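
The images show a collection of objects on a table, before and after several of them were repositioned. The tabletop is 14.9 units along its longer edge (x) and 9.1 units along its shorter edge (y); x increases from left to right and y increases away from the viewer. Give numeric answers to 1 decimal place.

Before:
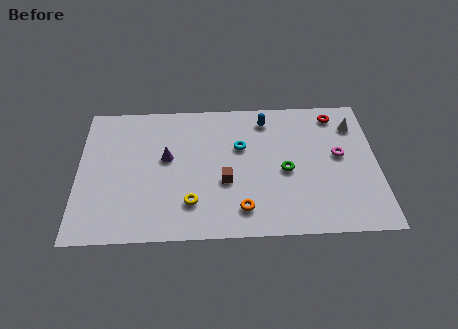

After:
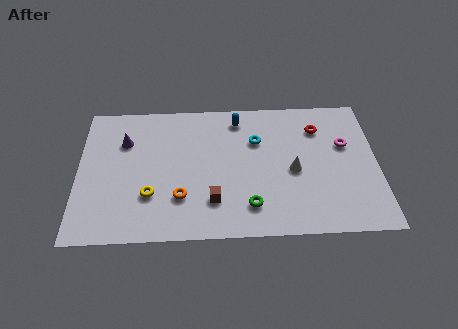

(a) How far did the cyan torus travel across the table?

0.9

From (8.1, 5.8) to (8.9, 6.2), the cyan torus covered √(0.8² + 0.4²) ≈ 0.9 units.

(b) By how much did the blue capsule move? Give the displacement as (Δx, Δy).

(-1.4, 0.1)

From the two frames, the blue capsule sits at roughly (9.4, 7.6) before and (8.0, 7.7) after.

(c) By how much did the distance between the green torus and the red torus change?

+1.6

Before: roughly 4.5 units apart; after: 6.1. That's 1.6 units further apart.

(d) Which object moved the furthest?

the white cone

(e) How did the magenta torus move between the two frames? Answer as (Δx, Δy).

(0.3, 0.7)

The magenta torus started near (13.0, 5.0) and ended near (13.3, 5.7).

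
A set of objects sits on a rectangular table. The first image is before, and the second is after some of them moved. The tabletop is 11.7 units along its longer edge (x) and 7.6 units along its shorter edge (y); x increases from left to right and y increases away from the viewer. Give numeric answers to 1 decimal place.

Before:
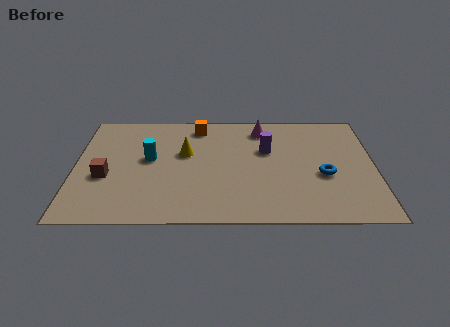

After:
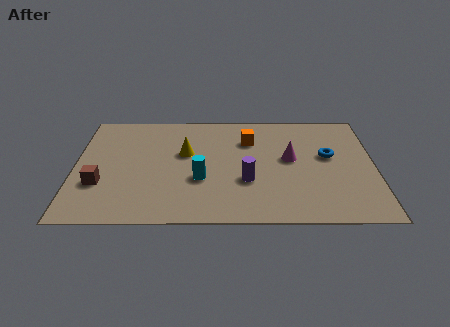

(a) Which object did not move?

the yellow cone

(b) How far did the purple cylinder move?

2.2

The purple cylinder was near (7.5, 4.8) before and (6.7, 2.7) after, so it travelled √(0.8² + 2.1²) ≈ 2.2 units.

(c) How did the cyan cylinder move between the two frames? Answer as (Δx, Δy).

(2.0, -1.4)

The cyan cylinder started near (2.9, 4.2) and ended near (4.9, 2.8).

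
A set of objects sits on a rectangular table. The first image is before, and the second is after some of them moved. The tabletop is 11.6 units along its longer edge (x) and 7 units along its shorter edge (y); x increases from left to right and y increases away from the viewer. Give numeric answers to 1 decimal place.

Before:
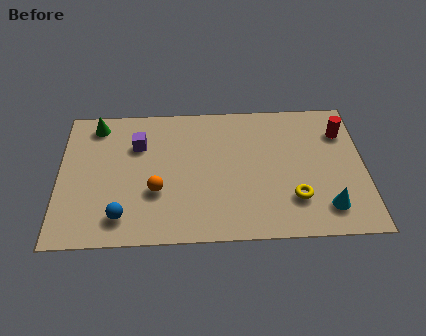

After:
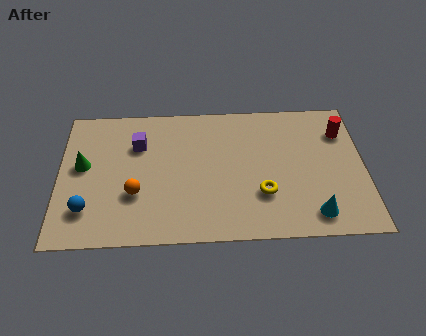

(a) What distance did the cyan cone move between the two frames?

0.6

From (10.1, 1.4) to (9.6, 1.1), the cyan cone covered √(0.5² + 0.3²) ≈ 0.6 units.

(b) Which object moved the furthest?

the green cone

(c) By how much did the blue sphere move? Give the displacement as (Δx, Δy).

(-1.3, 0.4)

The blue sphere started near (2.4, 1.3) and ended near (1.1, 1.7).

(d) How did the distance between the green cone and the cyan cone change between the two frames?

-0.7

The distance was about 9.8 in the first image and 9.1 in the second, so they moved 0.7 units closer together.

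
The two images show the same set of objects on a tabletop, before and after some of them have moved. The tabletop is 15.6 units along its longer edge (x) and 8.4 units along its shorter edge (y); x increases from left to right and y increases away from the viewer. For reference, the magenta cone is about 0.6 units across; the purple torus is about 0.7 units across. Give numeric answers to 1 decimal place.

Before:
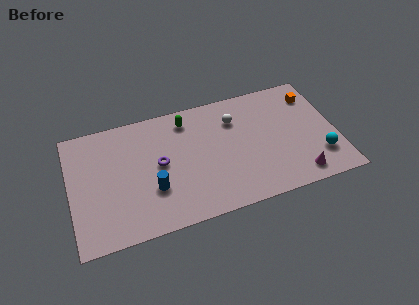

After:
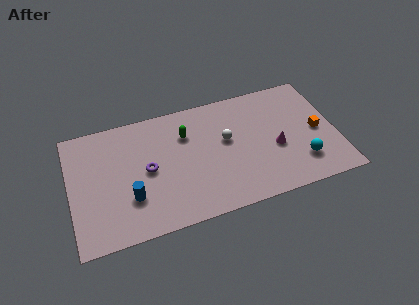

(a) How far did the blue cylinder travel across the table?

1.3

From (4.7, 2.8) to (3.4, 2.6), the blue cylinder covered √(1.3² + 0.2²) ≈ 1.3 units.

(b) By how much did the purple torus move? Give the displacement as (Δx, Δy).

(-0.7, -0.2)

From the two frames, the purple torus sits at roughly (5.2, 4.4) before and (4.5, 4.2) after.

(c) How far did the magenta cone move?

2.5

The magenta cone was near (13.1, 1.2) before and (12.0, 3.5) after, so it travelled √(1.1² + 2.3²) ≈ 2.5 units.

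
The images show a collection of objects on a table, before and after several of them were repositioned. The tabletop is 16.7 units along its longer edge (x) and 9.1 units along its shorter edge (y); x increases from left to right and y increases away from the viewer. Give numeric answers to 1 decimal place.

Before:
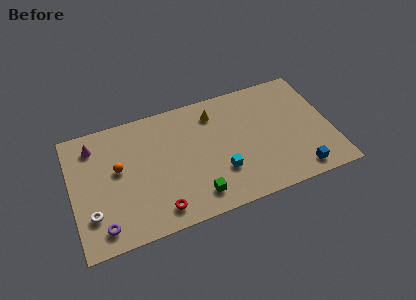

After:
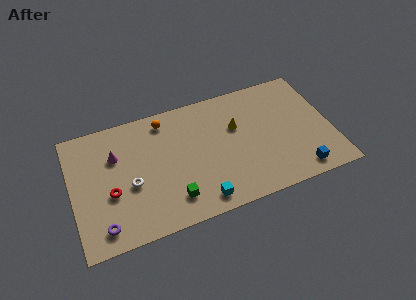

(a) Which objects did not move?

the purple torus and the blue cube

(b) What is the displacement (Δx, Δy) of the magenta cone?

(1.3, -1.2)

From the two frames, the magenta cone sits at roughly (1.6, 7.4) before and (2.9, 6.2) after.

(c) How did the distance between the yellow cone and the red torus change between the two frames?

+1.4

Before: roughly 7.2 units apart; after: 8.6. That's 1.4 units further apart.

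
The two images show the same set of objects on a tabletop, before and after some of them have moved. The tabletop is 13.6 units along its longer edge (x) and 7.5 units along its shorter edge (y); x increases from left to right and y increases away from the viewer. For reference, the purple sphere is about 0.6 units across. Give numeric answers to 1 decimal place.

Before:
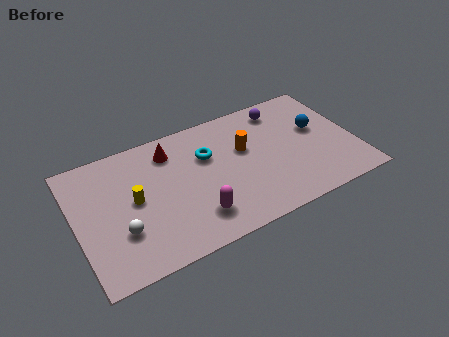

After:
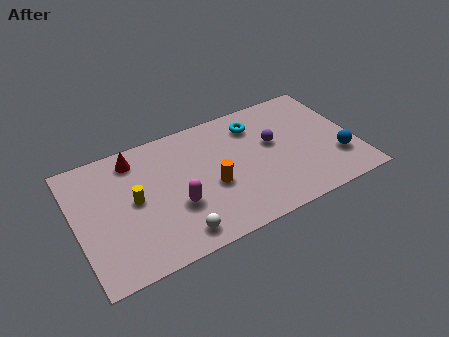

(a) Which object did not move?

the yellow cylinder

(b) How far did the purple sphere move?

2.0

From (10.4, 6.3) to (9.7, 4.4), the purple sphere covered √(0.7² + 1.9²) ≈ 2.0 units.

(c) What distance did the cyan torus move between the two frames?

2.7

The cyan torus was near (6.5, 5.0) before and (9.0, 5.9) after, so it travelled √(2.5² + 0.9²) ≈ 2.7 units.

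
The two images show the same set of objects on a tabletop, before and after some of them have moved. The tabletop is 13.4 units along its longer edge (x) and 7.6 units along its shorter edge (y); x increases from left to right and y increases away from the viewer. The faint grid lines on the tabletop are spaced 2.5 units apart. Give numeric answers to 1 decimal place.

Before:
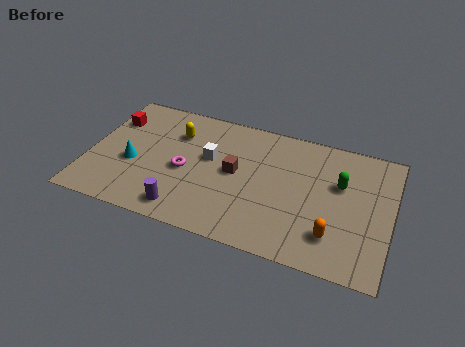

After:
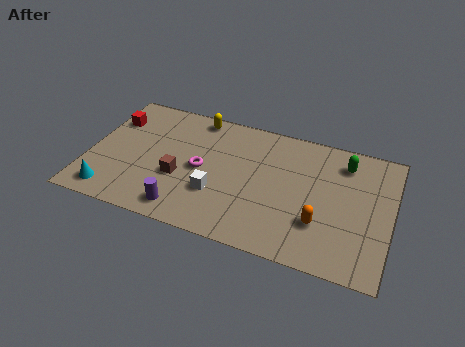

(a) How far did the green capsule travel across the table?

1.3

The green capsule moved from about (11.1, 4.8) to (11.2, 6.1), a distance of √(0.1² + 1.3²) ≈ 1.3.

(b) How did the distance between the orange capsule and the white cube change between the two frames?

-1.7

Before: roughly 6.3 units apart; after: 4.6. That's 1.7 units closer together.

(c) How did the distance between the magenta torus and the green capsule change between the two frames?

-0.3

They were about 6.9 units apart before and 6.6 after — 0.3 units closer together.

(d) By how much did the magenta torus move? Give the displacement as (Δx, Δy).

(0.7, 0.3)

The magenta torus started near (4.3, 3.4) and ended near (5.0, 3.7).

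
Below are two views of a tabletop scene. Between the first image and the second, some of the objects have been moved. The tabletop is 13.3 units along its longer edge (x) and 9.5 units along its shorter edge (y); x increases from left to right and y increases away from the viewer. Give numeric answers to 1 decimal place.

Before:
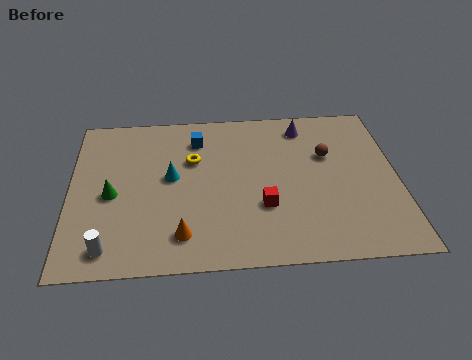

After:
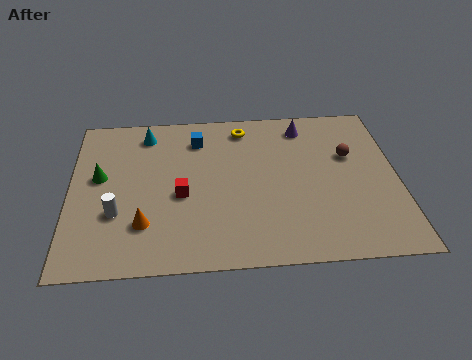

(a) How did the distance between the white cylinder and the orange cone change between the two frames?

-1.6

They were about 2.9 units apart before and 1.3 after — 1.6 units closer together.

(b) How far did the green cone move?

1.2

The green cone moved from about (1.7, 4.3) to (1.2, 5.4), a distance of √(0.5² + 1.1²) ≈ 1.2.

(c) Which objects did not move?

the blue cube and the purple cone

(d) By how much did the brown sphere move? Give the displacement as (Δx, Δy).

(0.9, -0.1)

The brown sphere was at about (10.5, 6.1) and moved to about (11.4, 6.0).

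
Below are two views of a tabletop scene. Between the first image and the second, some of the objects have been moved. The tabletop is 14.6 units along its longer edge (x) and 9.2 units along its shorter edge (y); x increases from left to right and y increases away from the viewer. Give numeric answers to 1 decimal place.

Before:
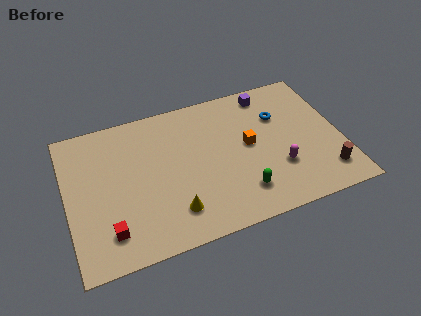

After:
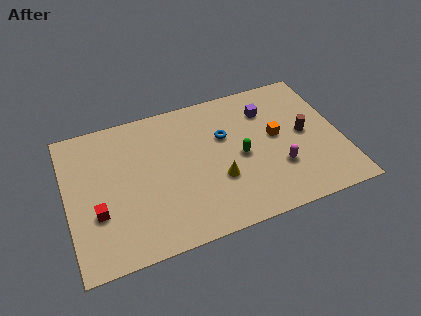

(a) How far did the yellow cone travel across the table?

2.8

From (5.4, 2.0) to (7.9, 3.2), the yellow cone covered √(2.5² + 1.2²) ≈ 2.8 units.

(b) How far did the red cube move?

1.4

The red cube was near (2.0, 1.9) before and (1.5, 3.2) after, so it travelled √(0.5² + 1.3²) ≈ 1.4 units.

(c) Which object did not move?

the magenta capsule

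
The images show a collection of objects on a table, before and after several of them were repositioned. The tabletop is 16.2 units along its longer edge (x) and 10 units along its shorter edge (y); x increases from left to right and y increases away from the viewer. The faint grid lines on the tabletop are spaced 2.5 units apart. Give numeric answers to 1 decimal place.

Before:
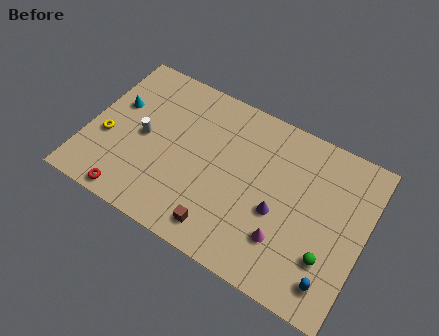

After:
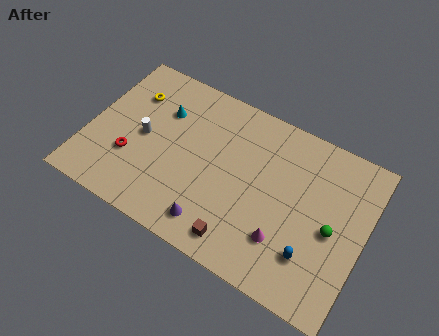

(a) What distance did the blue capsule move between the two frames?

1.6

The blue capsule moved from about (14.8, 1.7) to (13.5, 2.6), a distance of √(1.3² + 0.9²) ≈ 1.6.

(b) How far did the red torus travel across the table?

2.4

The red torus was near (3.1, 0.9) before and (2.7, 3.3) after, so it travelled √(0.4² + 2.4²) ≈ 2.4 units.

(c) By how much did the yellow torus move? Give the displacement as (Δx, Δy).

(0.9, 3.4)

The yellow torus was at about (1.2, 3.9) and moved to about (2.1, 7.3).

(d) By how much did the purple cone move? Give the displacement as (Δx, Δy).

(-3.4, -2.5)

The purple cone started near (11.3, 4.1) and ended near (7.9, 1.6).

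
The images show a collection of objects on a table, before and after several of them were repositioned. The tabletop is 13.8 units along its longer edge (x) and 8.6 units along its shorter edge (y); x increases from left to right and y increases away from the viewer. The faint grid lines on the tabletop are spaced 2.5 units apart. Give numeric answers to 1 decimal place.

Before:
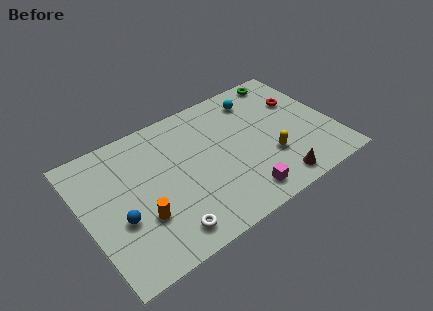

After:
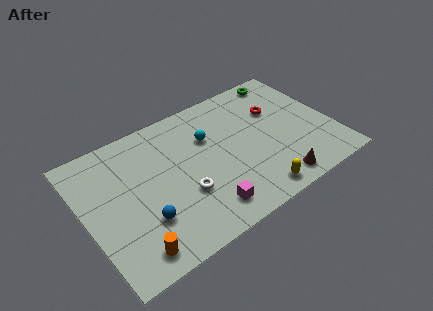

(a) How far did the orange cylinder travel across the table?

1.8

The orange cylinder was near (2.8, 2.8) before and (2.0, 1.2) after, so it travelled √(0.8² + 1.6²) ≈ 1.8 units.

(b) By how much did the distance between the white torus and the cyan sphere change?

-5.0

They were about 8.4 units apart before and 3.4 after — 5.0 units closer together.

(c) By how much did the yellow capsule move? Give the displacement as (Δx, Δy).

(-1.2, -1.8)

From the two frames, the yellow capsule sits at roughly (10.0, 2.8) before and (8.8, 1.0) after.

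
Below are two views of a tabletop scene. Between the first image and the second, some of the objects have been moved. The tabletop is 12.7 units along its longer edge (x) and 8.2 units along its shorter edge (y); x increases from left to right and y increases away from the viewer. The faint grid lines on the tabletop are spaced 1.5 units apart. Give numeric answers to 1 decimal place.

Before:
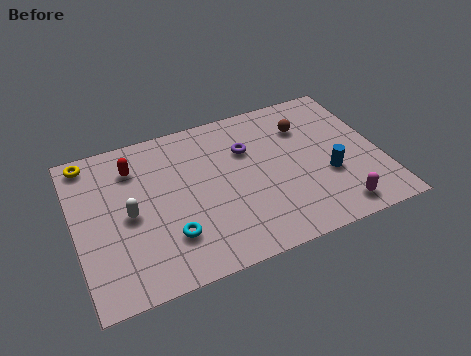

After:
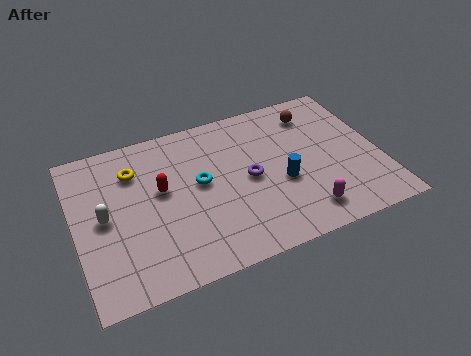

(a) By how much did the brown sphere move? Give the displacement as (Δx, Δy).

(0.5, 0.6)

From the two frames, the brown sphere sits at roughly (9.8, 6.0) before and (10.3, 6.6) after.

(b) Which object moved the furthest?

the cyan torus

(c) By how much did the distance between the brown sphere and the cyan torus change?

-1.7

Before: roughly 7.2 units apart; after: 5.5. That's 1.7 units closer together.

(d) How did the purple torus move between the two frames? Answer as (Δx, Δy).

(-0.1, -1.6)

From the two frames, the purple torus sits at roughly (7.3, 5.6) before and (7.2, 4.0) after.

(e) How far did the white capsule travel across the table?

1.0

The white capsule moved from about (2.2, 3.9) to (1.2, 4.1), a distance of √(1.0² + 0.2²) ≈ 1.0.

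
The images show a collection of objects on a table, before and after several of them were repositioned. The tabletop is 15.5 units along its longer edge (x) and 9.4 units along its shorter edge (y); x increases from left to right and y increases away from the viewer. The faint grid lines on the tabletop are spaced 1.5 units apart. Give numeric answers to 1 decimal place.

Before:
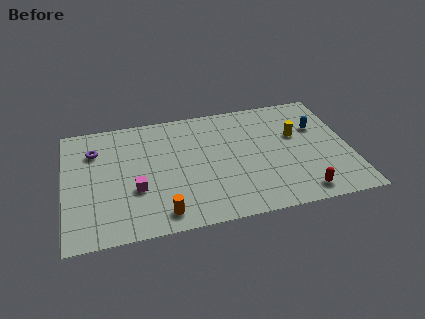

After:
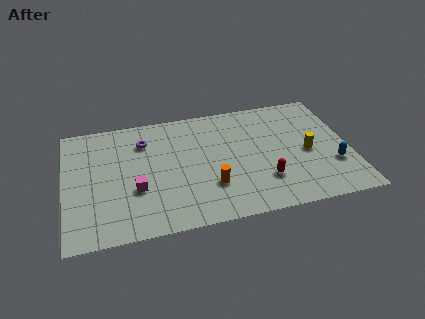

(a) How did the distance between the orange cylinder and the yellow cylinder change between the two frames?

-3.2

The distance was about 8.8 in the first image and 5.6 in the second, so they moved 3.2 units closer together.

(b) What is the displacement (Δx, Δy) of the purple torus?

(2.7, 0.2)

From the two frames, the purple torus sits at roughly (1.7, 6.9) before and (4.4, 7.1) after.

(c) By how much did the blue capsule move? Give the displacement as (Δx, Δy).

(0.6, -3.2)

The blue capsule started near (13.9, 6.2) and ended near (14.5, 3.0).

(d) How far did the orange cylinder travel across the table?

3.1

The orange cylinder was near (5.1, 1.3) before and (7.8, 2.8) after, so it travelled √(2.7² + 1.5²) ≈ 3.1 units.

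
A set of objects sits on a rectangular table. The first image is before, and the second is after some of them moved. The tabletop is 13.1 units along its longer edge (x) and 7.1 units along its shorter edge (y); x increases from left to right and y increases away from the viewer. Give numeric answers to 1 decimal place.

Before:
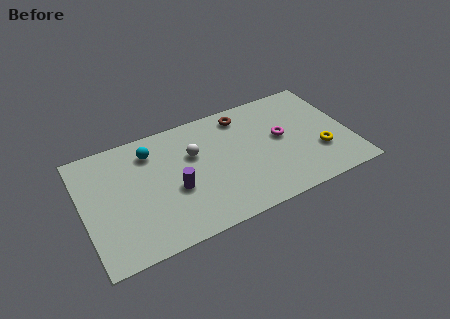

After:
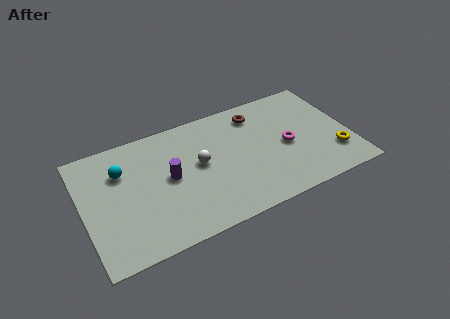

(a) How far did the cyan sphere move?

1.6

The cyan sphere moved from about (3.5, 5.6) to (2.0, 5.0), a distance of √(1.5² + 0.6²) ≈ 1.6.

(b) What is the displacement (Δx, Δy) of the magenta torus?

(0.2, -0.6)

The magenta torus started near (9.8, 3.9) and ended near (10.0, 3.3).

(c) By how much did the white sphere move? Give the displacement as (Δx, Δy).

(0.2, -0.7)

From the two frames, the white sphere sits at roughly (5.5, 4.6) before and (5.7, 3.9) after.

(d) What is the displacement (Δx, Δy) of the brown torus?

(0.7, -0.2)

From the two frames, the brown torus sits at roughly (8.1, 6.0) before and (8.8, 5.8) after.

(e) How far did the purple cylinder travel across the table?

0.8

The purple cylinder was near (4.4, 2.9) before and (4.2, 3.7) after, so it travelled √(0.2² + 0.8²) ≈ 0.8 units.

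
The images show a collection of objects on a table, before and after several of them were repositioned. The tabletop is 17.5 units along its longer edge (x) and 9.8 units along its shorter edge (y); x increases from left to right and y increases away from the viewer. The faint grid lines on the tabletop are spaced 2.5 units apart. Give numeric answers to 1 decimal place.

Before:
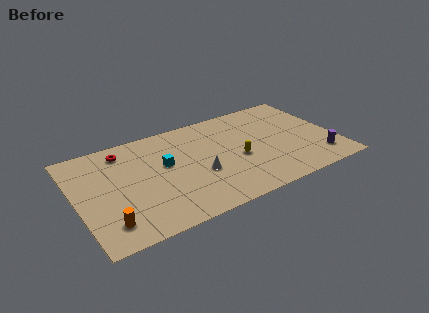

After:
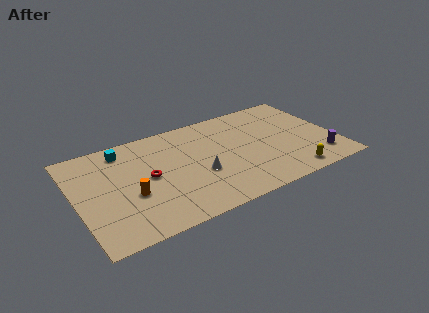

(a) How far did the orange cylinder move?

2.6

From (1.7, 1.9) to (3.5, 3.8), the orange cylinder covered √(1.8² + 1.9²) ≈ 2.6 units.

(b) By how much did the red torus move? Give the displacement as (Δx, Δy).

(1.3, -3.2)

From the two frames, the red torus sits at roughly (3.5, 8.2) before and (4.8, 5.0) after.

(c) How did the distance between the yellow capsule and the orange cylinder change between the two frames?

+1.4

Before: roughly 9.4 units apart; after: 10.8. That's 1.4 units further apart.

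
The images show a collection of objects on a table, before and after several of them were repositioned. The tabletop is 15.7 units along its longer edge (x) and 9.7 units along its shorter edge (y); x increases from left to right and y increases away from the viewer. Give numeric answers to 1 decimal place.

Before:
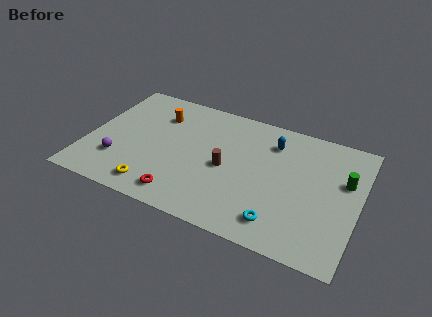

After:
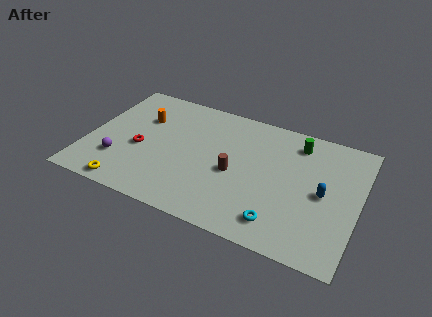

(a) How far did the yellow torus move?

1.6

The yellow torus was near (4.3, 1.4) before and (2.8, 0.9) after, so it travelled √(1.5² + 0.5²) ≈ 1.6 units.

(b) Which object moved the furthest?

the blue capsule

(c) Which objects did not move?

the cyan torus and the purple sphere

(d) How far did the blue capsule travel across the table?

4.3

From (10.5, 7.5) to (13.7, 4.7), the blue capsule covered √(3.2² + 2.8²) ≈ 4.3 units.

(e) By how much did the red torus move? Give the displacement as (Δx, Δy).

(-2.8, 2.7)

From the two frames, the red torus sits at roughly (5.9, 1.4) before and (3.1, 4.1) after.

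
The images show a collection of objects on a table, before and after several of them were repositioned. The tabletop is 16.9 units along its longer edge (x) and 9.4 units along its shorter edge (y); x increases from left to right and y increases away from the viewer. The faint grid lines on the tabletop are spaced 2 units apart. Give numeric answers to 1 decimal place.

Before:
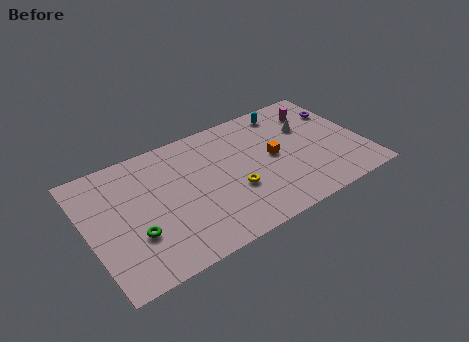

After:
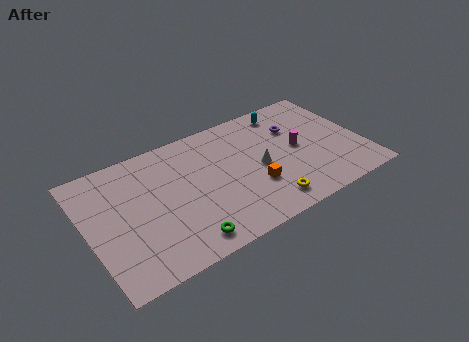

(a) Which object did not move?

the cyan capsule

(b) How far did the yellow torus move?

2.5

The yellow torus was near (8.7, 3.4) before and (10.4, 1.5) after, so it travelled √(1.7² + 1.9²) ≈ 2.5 units.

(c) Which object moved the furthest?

the white cone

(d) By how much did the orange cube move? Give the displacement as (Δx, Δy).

(-1.5, -1.7)

The orange cube was at about (11.4, 4.8) and moved to about (9.9, 3.1).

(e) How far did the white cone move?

3.8

The white cone was near (13.8, 6.2) before and (10.5, 4.4) after, so it travelled √(3.3² + 1.8²) ≈ 3.8 units.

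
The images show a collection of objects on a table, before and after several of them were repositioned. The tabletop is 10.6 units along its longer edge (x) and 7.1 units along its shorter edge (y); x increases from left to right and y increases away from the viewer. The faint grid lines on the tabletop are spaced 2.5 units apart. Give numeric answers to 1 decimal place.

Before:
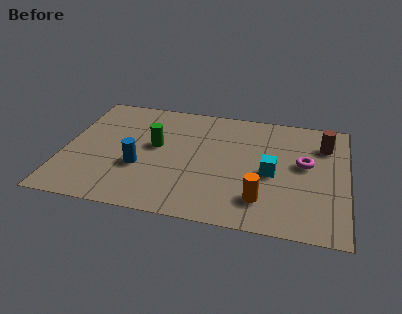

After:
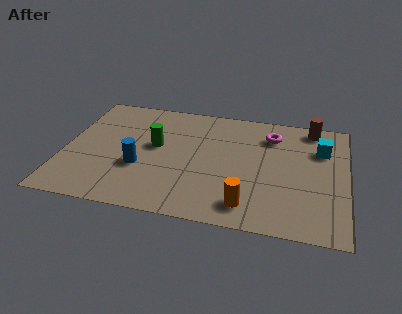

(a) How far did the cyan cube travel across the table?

2.5

The cyan cube was near (7.8, 3.2) before and (9.6, 5.0) after, so it travelled √(1.8² + 1.8²) ≈ 2.5 units.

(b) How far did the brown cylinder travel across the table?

1.1

From (9.7, 5.3) to (9.2, 6.3), the brown cylinder covered √(0.5² + 1.0²) ≈ 1.1 units.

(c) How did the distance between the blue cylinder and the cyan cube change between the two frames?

+2.2

The distance was about 4.9 in the first image and 7.1 in the second, so they moved 2.2 units further apart.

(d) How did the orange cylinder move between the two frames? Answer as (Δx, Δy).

(-0.5, -0.4)

The orange cylinder was at about (7.5, 1.6) and moved to about (7.0, 1.2).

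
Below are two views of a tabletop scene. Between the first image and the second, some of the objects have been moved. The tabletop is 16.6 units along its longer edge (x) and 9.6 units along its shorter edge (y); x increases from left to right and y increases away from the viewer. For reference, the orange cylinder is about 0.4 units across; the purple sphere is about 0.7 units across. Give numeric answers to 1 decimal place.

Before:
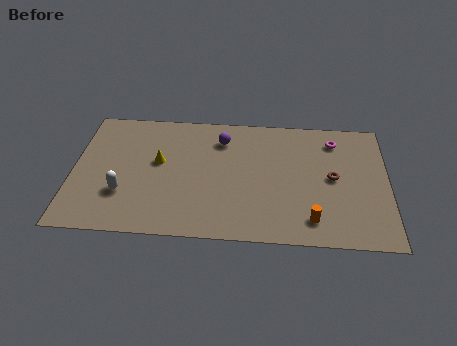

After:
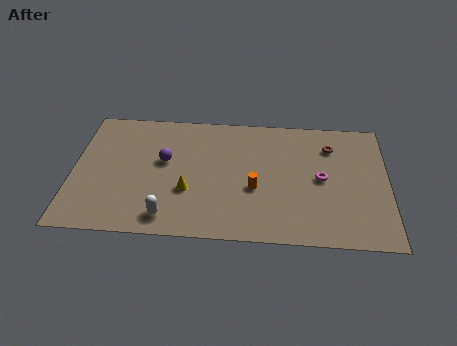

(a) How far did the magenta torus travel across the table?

3.1

The magenta torus moved from about (13.8, 7.8) to (13.1, 4.8), a distance of √(0.7² + 3.0²) ≈ 3.1.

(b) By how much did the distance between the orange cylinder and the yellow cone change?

-5.4

The distance was about 8.9 in the first image and 3.5 in the second, so they moved 5.4 units closer together.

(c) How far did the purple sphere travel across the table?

3.6

From (7.8, 7.5) to (4.8, 5.6), the purple sphere covered √(3.0² + 1.9²) ≈ 3.6 units.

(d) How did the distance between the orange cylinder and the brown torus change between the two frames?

+1.9

The distance was about 3.4 in the first image and 5.3 in the second, so they moved 1.9 units further apart.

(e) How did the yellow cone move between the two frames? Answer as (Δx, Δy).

(1.6, -2.1)

From the two frames, the yellow cone sits at roughly (4.5, 5.5) before and (6.1, 3.4) after.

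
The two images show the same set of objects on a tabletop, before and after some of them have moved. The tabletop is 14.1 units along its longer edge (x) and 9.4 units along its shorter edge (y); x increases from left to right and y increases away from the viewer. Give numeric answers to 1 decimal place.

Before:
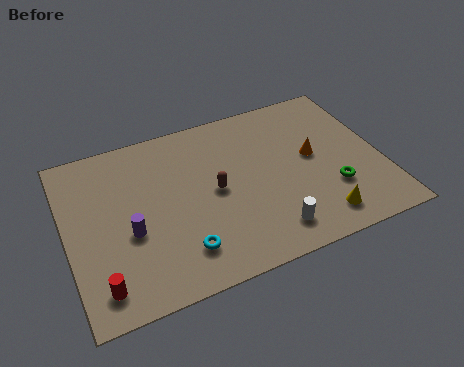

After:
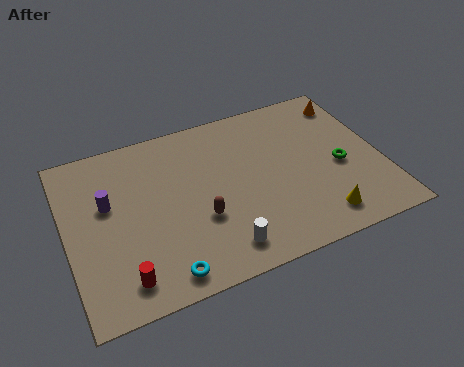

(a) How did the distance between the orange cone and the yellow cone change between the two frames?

+3.1

The distance was about 3.6 in the first image and 6.7 in the second, so they moved 3.1 units further apart.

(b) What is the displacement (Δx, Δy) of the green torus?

(0.5, 1.2)

From the two frames, the green torus sits at roughly (11.7, 2.9) before and (12.2, 4.1) after.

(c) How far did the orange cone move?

3.4

The orange cone was near (11.1, 5.1) before and (13.2, 7.8) after, so it travelled √(2.1² + 2.7²) ≈ 3.4 units.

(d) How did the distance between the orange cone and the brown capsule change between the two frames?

+4.1

Before: roughly 4.5 units apart; after: 8.6. That's 4.1 units further apart.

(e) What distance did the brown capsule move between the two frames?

1.5

The brown capsule was near (6.6, 4.7) before and (5.8, 3.4) after, so it travelled √(0.8² + 1.3²) ≈ 1.5 units.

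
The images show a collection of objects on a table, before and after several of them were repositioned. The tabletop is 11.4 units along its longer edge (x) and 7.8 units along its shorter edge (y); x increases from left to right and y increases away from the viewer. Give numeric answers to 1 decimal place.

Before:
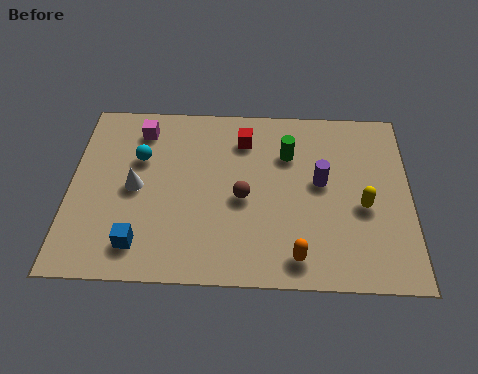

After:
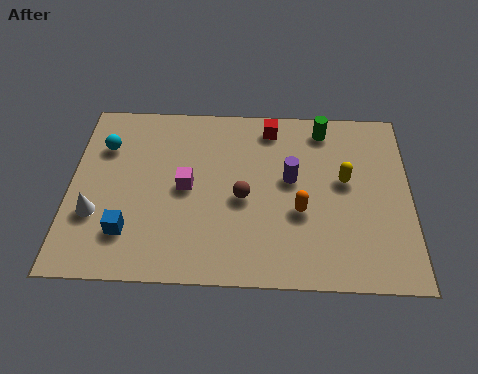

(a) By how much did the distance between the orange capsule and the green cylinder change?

-0.6

They were about 4.4 units apart before and 3.8 after — 0.6 units closer together.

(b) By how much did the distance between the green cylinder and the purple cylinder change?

+0.9

They were about 1.6 units apart before and 2.5 after — 0.9 units further apart.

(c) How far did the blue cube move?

0.6

The blue cube was near (2.4, 1.4) before and (2.0, 1.9) after, so it travelled √(0.4² + 0.5²) ≈ 0.6 units.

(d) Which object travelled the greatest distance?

the magenta cube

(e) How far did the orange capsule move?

1.9

From (7.6, 1.1) to (7.7, 3.0), the orange capsule covered √(0.1² + 1.9²) ≈ 1.9 units.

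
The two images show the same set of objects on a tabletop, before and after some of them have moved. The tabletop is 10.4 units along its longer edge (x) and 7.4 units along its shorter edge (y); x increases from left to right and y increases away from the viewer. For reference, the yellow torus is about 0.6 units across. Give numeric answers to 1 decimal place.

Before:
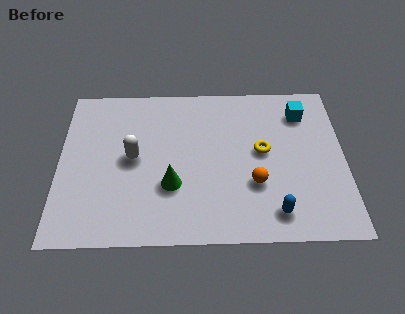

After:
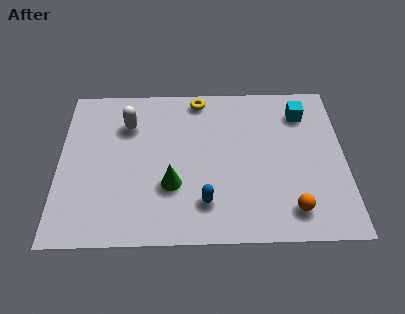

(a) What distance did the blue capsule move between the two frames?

2.5

From (7.8, 1.2) to (5.3, 1.7), the blue capsule covered √(2.5² + 0.5²) ≈ 2.5 units.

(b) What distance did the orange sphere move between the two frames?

1.8

The orange sphere was near (7.1, 2.5) before and (8.4, 1.3) after, so it travelled √(1.3² + 1.2²) ≈ 1.8 units.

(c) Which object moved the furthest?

the yellow torus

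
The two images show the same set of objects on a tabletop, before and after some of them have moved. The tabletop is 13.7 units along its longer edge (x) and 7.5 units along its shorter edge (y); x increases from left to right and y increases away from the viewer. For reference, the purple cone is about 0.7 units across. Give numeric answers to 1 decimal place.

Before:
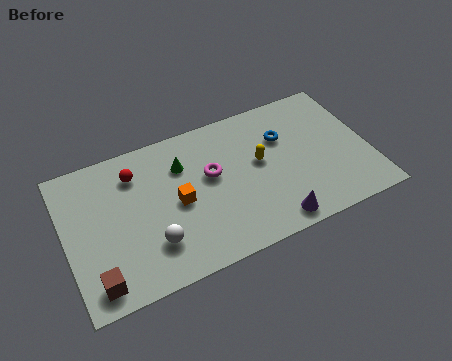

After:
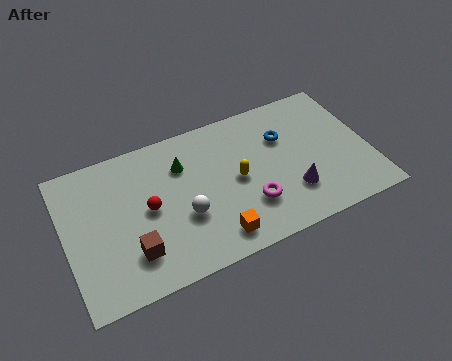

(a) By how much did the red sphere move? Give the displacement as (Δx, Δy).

(0.4, -2.0)

The red sphere started near (3.3, 5.8) and ended near (3.7, 3.8).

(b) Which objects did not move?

the green cone and the blue torus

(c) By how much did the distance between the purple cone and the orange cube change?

-1.1

Before: roughly 4.8 units apart; after: 3.7. That's 1.1 units closer together.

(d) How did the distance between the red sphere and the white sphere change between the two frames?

-2.0

They were about 3.8 units apart before and 1.8 after — 2.0 units closer together.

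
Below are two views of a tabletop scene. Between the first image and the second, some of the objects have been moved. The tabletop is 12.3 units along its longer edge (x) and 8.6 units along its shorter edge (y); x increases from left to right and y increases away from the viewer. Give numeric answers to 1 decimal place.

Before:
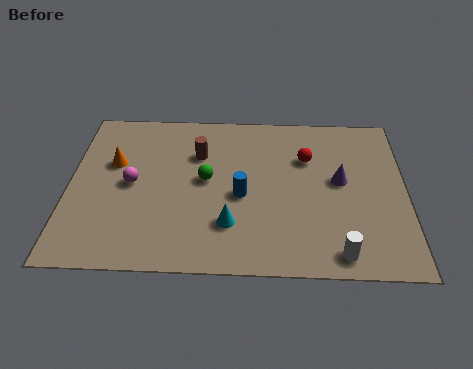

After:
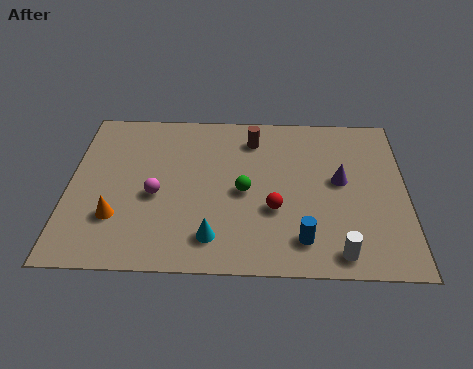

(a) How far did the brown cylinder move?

2.2

From (4.7, 6.0) to (6.7, 6.9), the brown cylinder covered √(2.0² + 0.9²) ≈ 2.2 units.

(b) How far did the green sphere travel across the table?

1.5

The green sphere moved from about (5.0, 4.6) to (6.4, 4.0), a distance of √(1.4² + 0.6²) ≈ 1.5.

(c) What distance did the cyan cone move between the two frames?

0.9

The cyan cone moved from about (5.9, 2.3) to (5.3, 1.6), a distance of √(0.6² + 0.7²) ≈ 0.9.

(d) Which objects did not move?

the purple cone and the white cylinder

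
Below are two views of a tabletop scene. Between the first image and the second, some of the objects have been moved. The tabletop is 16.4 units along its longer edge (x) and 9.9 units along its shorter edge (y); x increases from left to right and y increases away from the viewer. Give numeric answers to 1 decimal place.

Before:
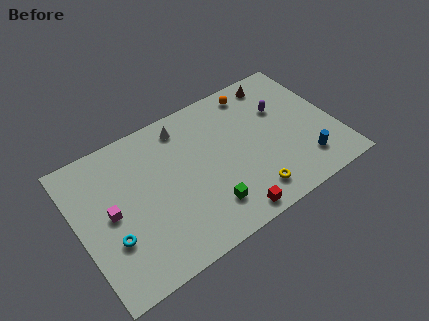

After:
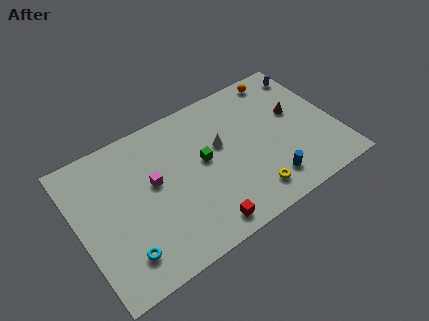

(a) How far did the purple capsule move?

2.8

The purple capsule was near (13.3, 6.5) before and (15.5, 8.3) after, so it travelled √(2.2² + 1.8²) ≈ 2.8 units.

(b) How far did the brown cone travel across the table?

2.9

The brown cone was near (13.4, 8.6) before and (14.1, 5.8) after, so it travelled √(0.7² + 2.8²) ≈ 2.9 units.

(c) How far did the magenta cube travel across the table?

2.9

The magenta cube was near (2.0, 5.0) before and (4.8, 5.6) after, so it travelled √(2.8² + 0.6²) ≈ 2.9 units.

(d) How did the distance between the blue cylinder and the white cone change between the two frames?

-4.6

Before: roughly 9.3 units apart; after: 4.7. That's 4.6 units closer together.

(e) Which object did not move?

the yellow torus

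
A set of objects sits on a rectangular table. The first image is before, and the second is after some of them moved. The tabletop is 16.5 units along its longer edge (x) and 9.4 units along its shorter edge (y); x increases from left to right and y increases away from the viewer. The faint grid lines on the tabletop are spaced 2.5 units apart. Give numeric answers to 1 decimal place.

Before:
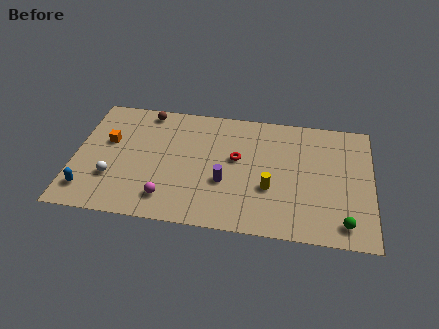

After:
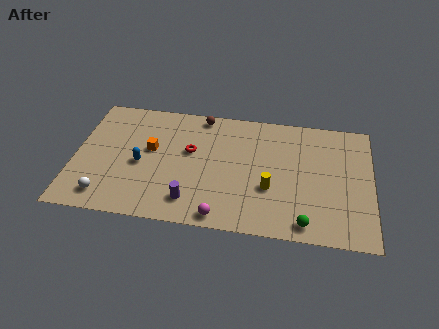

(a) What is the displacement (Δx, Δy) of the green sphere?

(-2.1, -0.3)

The green sphere started near (15.0, 1.4) and ended near (12.9, 1.1).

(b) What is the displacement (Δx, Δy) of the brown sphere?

(3.1, 0.1)

From the two frames, the brown sphere sits at roughly (3.8, 8.4) before and (6.9, 8.5) after.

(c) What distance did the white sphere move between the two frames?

1.4

The white sphere moved from about (2.2, 2.9) to (1.9, 1.5), a distance of √(0.3² + 1.4²) ≈ 1.4.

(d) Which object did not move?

the yellow cylinder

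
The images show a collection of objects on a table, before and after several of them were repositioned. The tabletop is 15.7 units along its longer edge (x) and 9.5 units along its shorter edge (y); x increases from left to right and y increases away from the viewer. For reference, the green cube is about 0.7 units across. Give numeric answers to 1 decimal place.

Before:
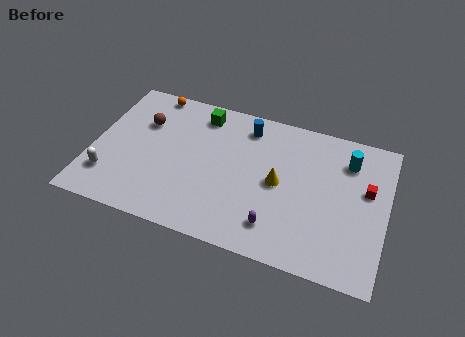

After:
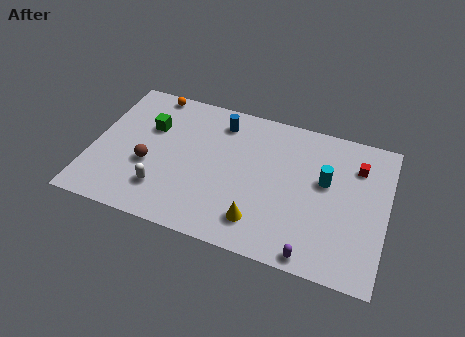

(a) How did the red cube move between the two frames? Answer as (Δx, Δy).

(-0.6, 1.4)

From the two frames, the red cube sits at roughly (14.6, 5.7) before and (14.0, 7.1) after.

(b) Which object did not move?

the orange sphere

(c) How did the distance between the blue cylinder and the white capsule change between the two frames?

-2.8

Before: roughly 8.9 units apart; after: 6.1. That's 2.8 units closer together.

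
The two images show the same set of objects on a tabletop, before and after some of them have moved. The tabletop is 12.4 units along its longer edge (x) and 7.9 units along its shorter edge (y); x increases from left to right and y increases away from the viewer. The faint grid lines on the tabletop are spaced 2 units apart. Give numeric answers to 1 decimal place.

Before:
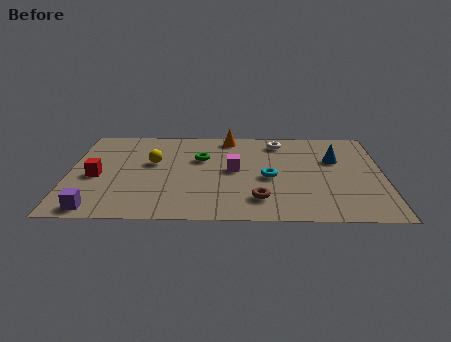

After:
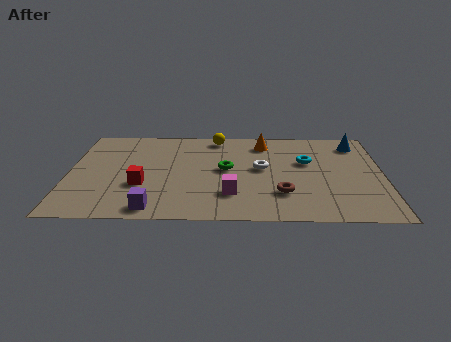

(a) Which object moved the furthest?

the yellow sphere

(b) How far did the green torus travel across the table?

1.3

The green torus moved from about (5.2, 5.1) to (6.2, 4.2), a distance of √(1.0² + 0.9²) ≈ 1.3.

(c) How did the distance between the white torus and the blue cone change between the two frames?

+1.7

They were about 2.7 units apart before and 4.4 after — 1.7 units further apart.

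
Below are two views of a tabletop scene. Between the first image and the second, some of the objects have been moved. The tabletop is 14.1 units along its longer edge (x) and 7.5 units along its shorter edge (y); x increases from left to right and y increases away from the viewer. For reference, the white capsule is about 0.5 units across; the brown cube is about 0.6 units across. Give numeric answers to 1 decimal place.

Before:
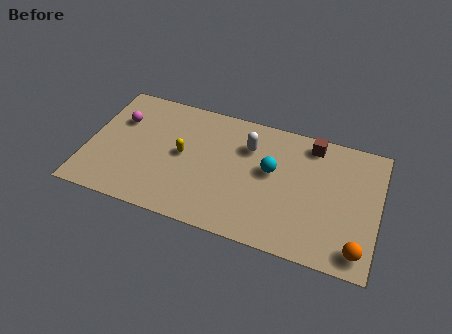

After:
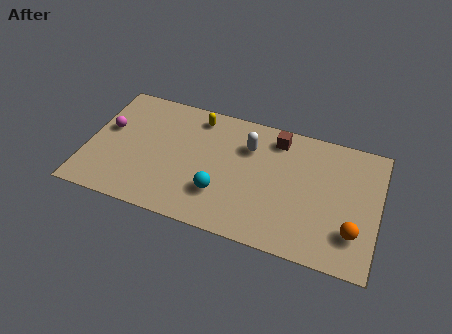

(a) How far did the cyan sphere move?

3.1

The cyan sphere moved from about (8.9, 4.3) to (6.6, 2.2), a distance of √(2.3² + 2.1²) ≈ 3.1.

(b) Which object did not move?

the white capsule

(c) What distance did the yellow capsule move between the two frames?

2.5

The yellow capsule moved from about (4.6, 3.9) to (5.1, 6.4), a distance of √(0.5² + 2.5²) ≈ 2.5.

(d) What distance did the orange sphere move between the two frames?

0.9

The orange sphere moved from about (13.3, 1.1) to (13.0, 2.0), a distance of √(0.3² + 0.9²) ≈ 0.9.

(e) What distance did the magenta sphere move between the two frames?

0.9

From (1.4, 5.1) to (0.9, 4.4), the magenta sphere covered √(0.5² + 0.7²) ≈ 0.9 units.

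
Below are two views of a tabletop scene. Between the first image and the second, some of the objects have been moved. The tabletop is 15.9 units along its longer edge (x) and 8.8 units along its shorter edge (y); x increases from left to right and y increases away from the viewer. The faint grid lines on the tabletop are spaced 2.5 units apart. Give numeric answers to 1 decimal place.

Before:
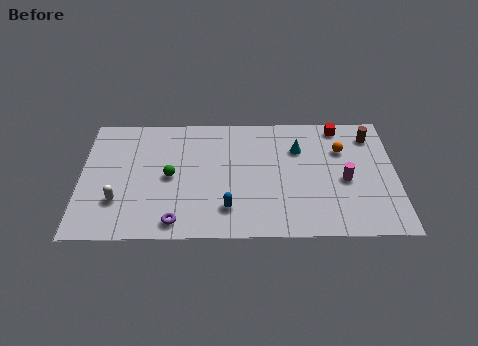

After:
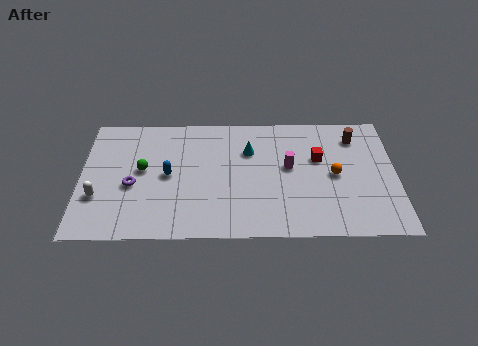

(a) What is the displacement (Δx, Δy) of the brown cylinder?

(-0.8, -0.1)

The brown cylinder was at about (14.7, 7.1) and moved to about (13.9, 7.0).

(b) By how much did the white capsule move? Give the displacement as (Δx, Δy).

(-1.0, 0.3)

From the two frames, the white capsule sits at roughly (1.9, 2.6) before and (0.9, 2.9) after.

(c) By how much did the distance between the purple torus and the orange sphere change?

+0.4

They were about 9.8 units apart before and 10.2 after — 0.4 units further apart.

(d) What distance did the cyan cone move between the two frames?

2.5

The cyan cone moved from about (11.0, 6.2) to (8.5, 6.1), a distance of √(2.5² + 0.1²) ≈ 2.5.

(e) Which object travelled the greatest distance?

the blue capsule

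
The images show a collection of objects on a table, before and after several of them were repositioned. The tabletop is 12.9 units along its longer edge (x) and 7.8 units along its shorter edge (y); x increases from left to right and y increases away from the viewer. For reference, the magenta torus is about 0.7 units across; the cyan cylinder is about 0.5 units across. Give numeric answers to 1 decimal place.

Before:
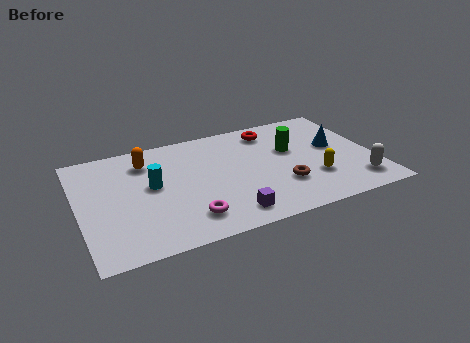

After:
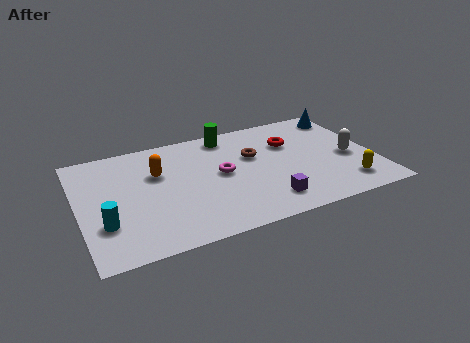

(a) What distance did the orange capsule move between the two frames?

1.1

The orange capsule was near (3.1, 6.1) before and (3.5, 5.1) after, so it travelled √(0.4² + 1.0²) ≈ 1.1 units.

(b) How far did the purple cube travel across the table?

1.7

From (6.2, 1.2) to (7.9, 1.5), the purple cube covered √(1.7² + 0.3²) ≈ 1.7 units.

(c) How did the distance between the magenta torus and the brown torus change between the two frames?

-2.6

The distance was about 4.3 in the first image and 1.7 in the second, so they moved 2.6 units closer together.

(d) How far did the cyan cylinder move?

2.9

The cyan cylinder was near (3.2, 4.3) before and (1.0, 2.4) after, so it travelled √(2.2² + 1.9²) ≈ 2.9 units.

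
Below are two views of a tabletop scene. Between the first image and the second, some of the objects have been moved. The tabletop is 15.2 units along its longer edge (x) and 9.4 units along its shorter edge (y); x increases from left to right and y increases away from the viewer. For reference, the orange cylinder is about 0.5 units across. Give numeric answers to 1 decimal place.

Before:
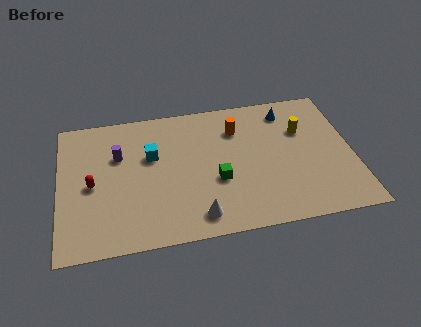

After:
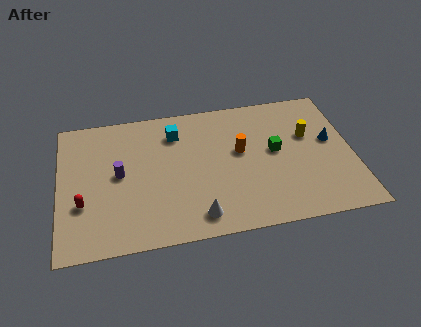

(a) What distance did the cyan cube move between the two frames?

1.9

The cyan cube moved from about (4.8, 5.9) to (6.1, 7.3), a distance of √(1.3² + 1.4²) ≈ 1.9.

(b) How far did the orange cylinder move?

1.6

The orange cylinder was near (9.3, 7.0) before and (9.4, 5.4) after, so it travelled √(0.1² + 1.6²) ≈ 1.6 units.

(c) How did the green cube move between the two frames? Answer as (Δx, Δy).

(3.1, 1.5)

The green cube started near (8.1, 3.6) and ended near (11.2, 5.1).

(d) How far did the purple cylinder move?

1.3

The purple cylinder moved from about (3.1, 6.2) to (3.1, 4.9), a distance of √(0.0² + 1.3²) ≈ 1.3.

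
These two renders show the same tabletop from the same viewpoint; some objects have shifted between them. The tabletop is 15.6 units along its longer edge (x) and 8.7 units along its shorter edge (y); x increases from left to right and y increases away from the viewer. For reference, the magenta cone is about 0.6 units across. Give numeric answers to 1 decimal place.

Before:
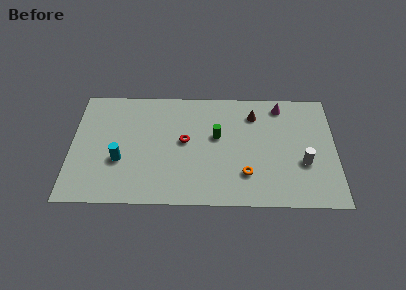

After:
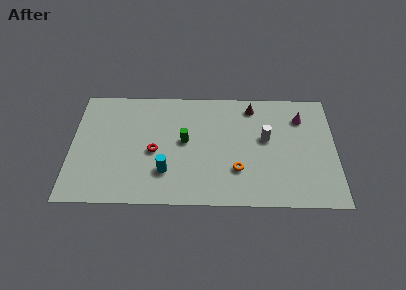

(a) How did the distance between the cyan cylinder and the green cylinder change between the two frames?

-3.5

Before: roughly 6.0 units apart; after: 2.5. That's 3.5 units closer together.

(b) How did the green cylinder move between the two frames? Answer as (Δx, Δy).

(-1.9, -0.4)

From the two frames, the green cylinder sits at roughly (8.6, 5.1) before and (6.7, 4.7) after.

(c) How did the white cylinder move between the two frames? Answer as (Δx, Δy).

(-2.2, 1.8)

The white cylinder started near (13.7, 3.2) and ended near (11.5, 5.0).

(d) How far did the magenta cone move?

1.5

From (12.4, 7.5) to (13.6, 6.6), the magenta cone covered √(1.2² + 0.9²) ≈ 1.5 units.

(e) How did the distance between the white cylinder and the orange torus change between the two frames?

-0.6

Before: roughly 3.5 units apart; after: 2.9. That's 0.6 units closer together.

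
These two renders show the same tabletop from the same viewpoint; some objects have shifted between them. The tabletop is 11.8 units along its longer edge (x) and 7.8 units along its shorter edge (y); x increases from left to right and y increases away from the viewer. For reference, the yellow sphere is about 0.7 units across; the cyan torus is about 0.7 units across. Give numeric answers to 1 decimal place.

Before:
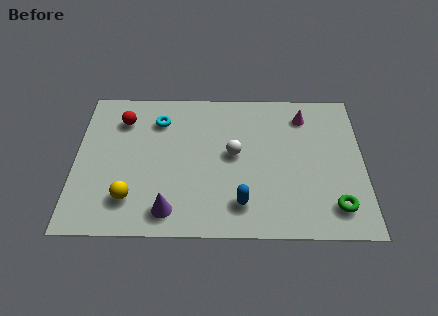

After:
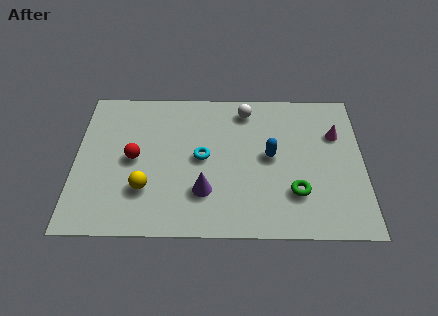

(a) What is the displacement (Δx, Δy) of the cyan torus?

(1.8, -2.0)

The cyan torus started near (3.4, 6.0) and ended near (5.2, 4.0).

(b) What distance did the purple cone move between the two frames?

1.7

The purple cone moved from about (3.9, 1.2) to (5.3, 2.2), a distance of √(1.4² + 1.0²) ≈ 1.7.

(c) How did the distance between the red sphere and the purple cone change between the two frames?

-1.8

They were about 5.2 units apart before and 3.4 after — 1.8 units closer together.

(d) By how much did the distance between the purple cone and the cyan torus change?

-3.0

Before: roughly 4.8 units apart; after: 1.8. That's 3.0 units closer together.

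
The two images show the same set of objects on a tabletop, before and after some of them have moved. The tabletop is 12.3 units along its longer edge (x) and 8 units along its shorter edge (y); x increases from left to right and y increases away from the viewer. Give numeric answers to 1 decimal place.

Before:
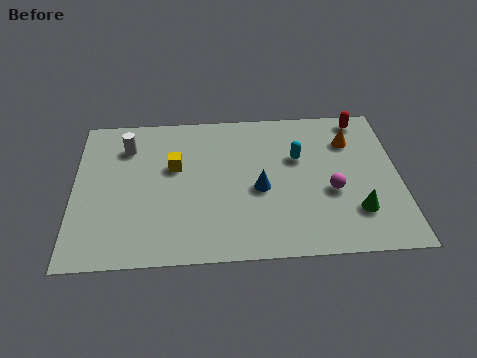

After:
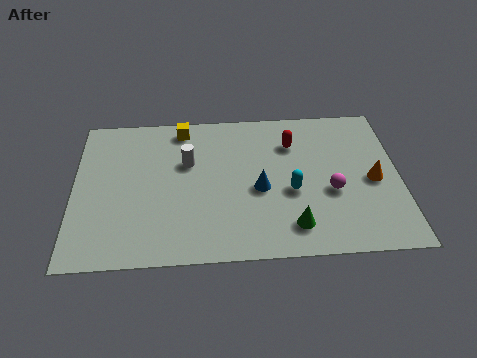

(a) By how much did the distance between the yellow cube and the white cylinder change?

-0.3

Before: roughly 2.2 units apart; after: 1.9. That's 0.3 units closer together.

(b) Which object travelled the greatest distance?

the red capsule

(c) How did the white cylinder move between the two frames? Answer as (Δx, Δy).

(2.3, -1.0)

The white cylinder started near (2.0, 6.1) and ended near (4.3, 5.1).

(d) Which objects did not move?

the magenta sphere and the blue cone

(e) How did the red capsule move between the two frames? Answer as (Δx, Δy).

(-2.7, -1.2)

The red capsule was at about (11.0, 7.1) and moved to about (8.3, 5.9).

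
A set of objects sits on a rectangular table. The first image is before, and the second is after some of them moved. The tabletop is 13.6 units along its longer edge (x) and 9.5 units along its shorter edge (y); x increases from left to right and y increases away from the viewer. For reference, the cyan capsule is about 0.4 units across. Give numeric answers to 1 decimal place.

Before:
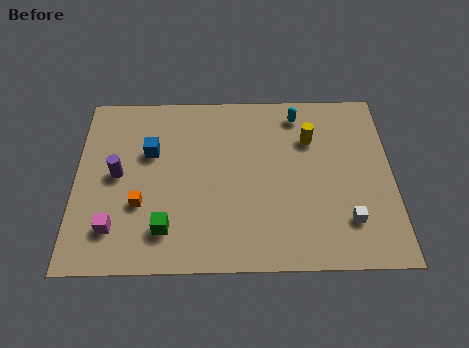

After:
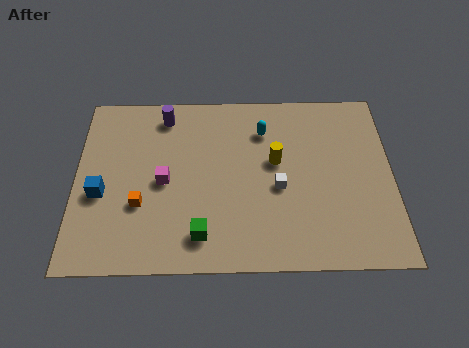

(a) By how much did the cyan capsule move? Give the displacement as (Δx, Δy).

(-1.5, -0.9)

The cyan capsule started near (9.6, 8.1) and ended near (8.1, 7.2).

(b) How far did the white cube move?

3.4

The white cube moved from about (11.6, 2.3) to (8.7, 4.1), a distance of √(2.9² + 1.8²) ≈ 3.4.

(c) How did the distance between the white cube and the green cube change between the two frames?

-3.6

Before: roughly 7.7 units apart; after: 4.1. That's 3.6 units closer together.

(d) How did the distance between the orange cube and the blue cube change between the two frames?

-1.0

The distance was about 2.8 in the first image and 1.8 in the second, so they moved 1.0 units closer together.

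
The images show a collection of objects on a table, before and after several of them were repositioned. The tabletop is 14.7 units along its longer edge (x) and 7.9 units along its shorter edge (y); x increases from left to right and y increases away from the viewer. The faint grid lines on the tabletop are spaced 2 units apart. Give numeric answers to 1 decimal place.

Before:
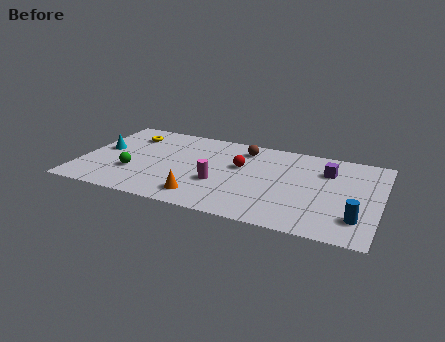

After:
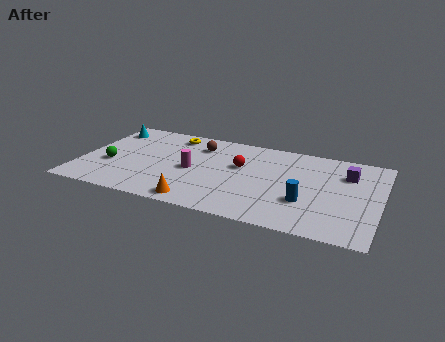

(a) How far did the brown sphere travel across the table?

2.2

From (7.8, 6.5) to (5.6, 6.1), the brown sphere covered √(2.2² + 0.4²) ≈ 2.2 units.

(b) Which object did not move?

the red sphere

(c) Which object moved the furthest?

the blue cylinder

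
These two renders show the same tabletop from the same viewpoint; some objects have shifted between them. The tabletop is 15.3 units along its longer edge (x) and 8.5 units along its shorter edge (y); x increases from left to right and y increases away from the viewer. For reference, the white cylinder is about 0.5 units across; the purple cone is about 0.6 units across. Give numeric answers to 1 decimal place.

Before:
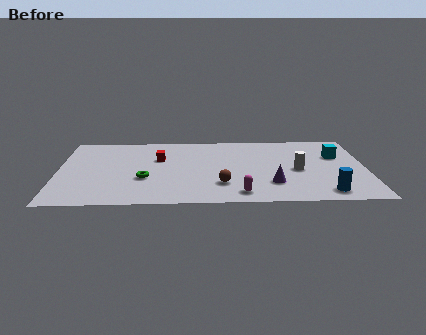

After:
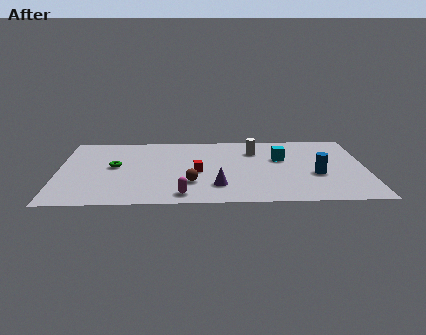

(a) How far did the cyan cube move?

2.8

From (13.9, 5.6) to (11.1, 5.3), the cyan cube covered √(2.8² + 0.3²) ≈ 2.8 units.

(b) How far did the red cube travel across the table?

2.5

The red cube was near (5.0, 5.5) before and (6.9, 3.8) after, so it travelled √(1.9² + 1.7²) ≈ 2.5 units.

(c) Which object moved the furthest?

the white cylinder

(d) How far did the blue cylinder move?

2.1

The blue cylinder moved from about (13.2, 1.2) to (12.8, 3.3), a distance of √(0.4² + 2.1²) ≈ 2.1.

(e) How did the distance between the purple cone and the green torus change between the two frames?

-0.7

Before: roughly 6.4 units apart; after: 5.7. That's 0.7 units closer together.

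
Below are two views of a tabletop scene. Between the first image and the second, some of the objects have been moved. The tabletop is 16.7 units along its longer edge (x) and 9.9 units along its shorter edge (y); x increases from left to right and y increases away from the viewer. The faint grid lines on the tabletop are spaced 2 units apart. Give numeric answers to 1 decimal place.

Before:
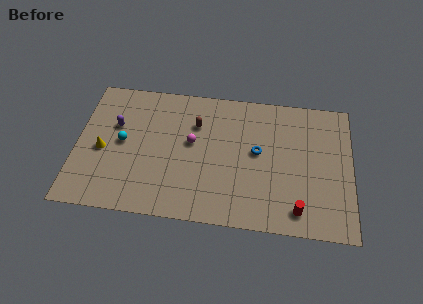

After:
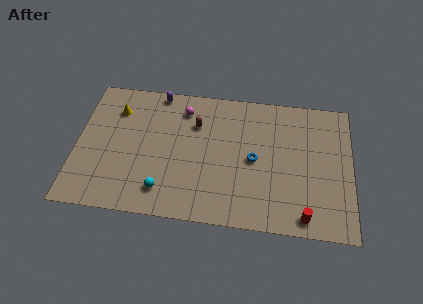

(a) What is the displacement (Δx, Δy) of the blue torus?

(-0.2, -0.6)

From the two frames, the blue torus sits at roughly (11.0, 5.4) before and (10.8, 4.8) after.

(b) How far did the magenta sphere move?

2.5

From (7.0, 5.6) to (6.4, 8.0), the magenta sphere covered √(0.6² + 2.4²) ≈ 2.5 units.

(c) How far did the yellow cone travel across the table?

3.2

The yellow cone moved from about (1.6, 4.4) to (2.3, 7.5), a distance of √(0.7² + 3.1²) ≈ 3.2.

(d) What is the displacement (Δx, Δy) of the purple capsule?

(2.5, 2.8)

The purple capsule was at about (2.3, 6.3) and moved to about (4.8, 9.1).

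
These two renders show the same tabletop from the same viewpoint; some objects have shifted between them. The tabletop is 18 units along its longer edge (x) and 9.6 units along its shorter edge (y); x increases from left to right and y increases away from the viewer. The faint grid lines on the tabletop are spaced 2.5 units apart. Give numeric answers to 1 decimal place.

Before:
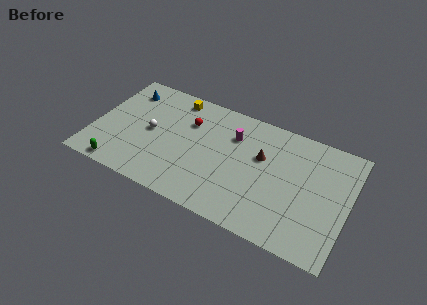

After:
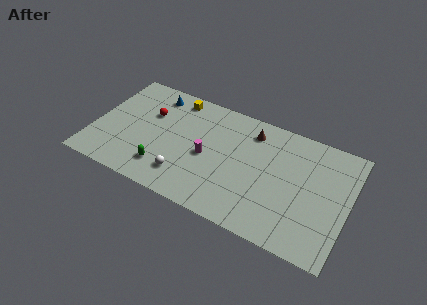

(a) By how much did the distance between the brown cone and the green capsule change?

-2.8

Before: roughly 10.8 units apart; after: 8.0. That's 2.8 units closer together.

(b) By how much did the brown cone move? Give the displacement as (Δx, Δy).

(-0.9, 1.8)

From the two frames, the brown cone sits at roughly (11.8, 6.0) before and (10.9, 7.8) after.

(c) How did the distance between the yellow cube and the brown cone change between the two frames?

-1.3

Before: roughly 6.9 units apart; after: 5.6. That's 1.3 units closer together.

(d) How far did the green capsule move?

3.2

The green capsule was near (2.3, 0.9) before and (5.3, 2.1) after, so it travelled √(3.0² + 1.2²) ≈ 3.2 units.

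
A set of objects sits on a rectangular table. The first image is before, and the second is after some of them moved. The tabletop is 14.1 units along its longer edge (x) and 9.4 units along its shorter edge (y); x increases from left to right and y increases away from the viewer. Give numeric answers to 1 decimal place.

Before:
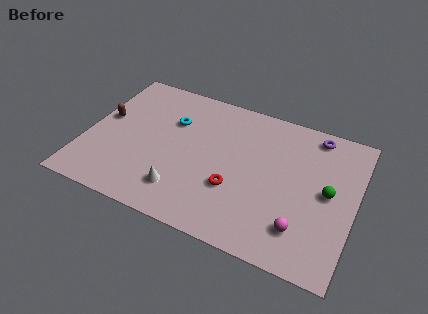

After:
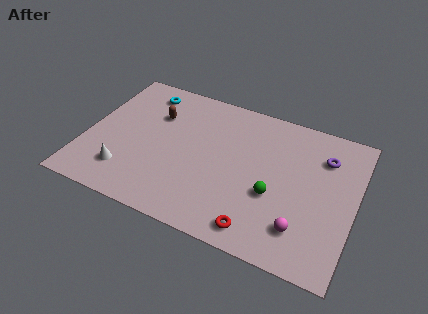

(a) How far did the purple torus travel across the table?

1.4

The purple torus moved from about (11.7, 8.3) to (12.3, 7.0), a distance of √(0.6² + 1.3²) ≈ 1.4.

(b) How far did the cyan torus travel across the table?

2.3

From (4.3, 6.4) to (2.6, 7.9), the cyan torus covered √(1.7² + 1.5²) ≈ 2.3 units.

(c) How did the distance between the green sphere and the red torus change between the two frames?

-2.5

Before: roughly 5.0 units apart; after: 2.5. That's 2.5 units closer together.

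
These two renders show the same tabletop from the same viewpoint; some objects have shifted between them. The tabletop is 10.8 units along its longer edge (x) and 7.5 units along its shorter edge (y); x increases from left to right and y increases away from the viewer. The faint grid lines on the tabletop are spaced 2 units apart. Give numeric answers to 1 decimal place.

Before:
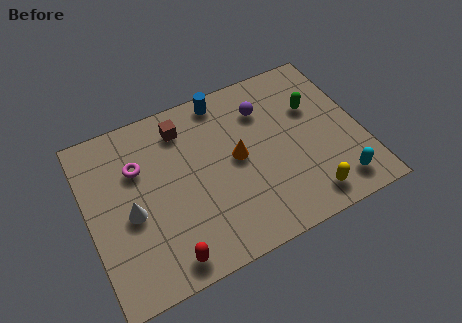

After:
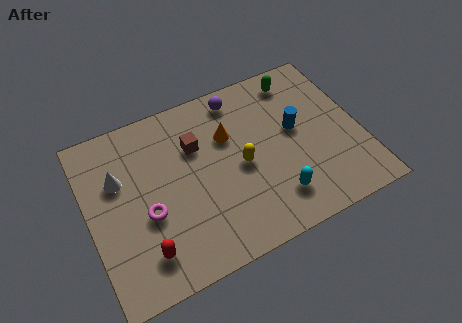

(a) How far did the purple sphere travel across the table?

1.3

From (7.2, 5.6) to (6.3, 6.5), the purple sphere covered √(0.9² + 0.9²) ≈ 1.3 units.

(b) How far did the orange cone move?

1.1

The orange cone moved from about (5.9, 3.9) to (5.7, 5.0), a distance of √(0.2² + 1.1²) ≈ 1.1.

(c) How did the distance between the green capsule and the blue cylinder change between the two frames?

-1.6

Before: roughly 3.8 units apart; after: 2.2. That's 1.6 units closer together.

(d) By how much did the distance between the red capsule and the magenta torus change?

-2.7

The distance was about 4.2 in the first image and 1.5 in the second, so they moved 2.7 units closer together.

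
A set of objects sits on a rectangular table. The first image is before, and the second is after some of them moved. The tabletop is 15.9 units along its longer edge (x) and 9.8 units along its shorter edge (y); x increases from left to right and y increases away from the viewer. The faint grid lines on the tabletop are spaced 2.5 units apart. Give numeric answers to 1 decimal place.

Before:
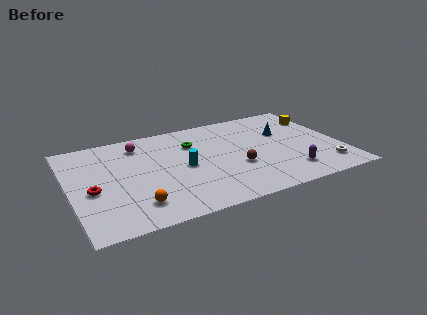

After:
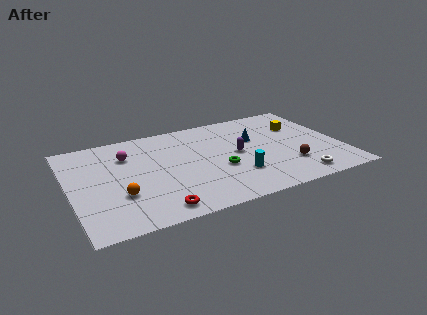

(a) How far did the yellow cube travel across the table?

1.4

From (15.1, 7.3) to (13.8, 6.7), the yellow cube covered √(1.3² + 0.6²) ≈ 1.4 units.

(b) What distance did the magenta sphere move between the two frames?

1.2

From (4.3, 8.0) to (3.5, 7.1), the magenta sphere covered √(0.8² + 0.9²) ≈ 1.2 units.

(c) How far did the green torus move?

3.4

The green torus moved from about (7.4, 7.0) to (8.6, 3.8), a distance of √(1.2² + 3.2²) ≈ 3.4.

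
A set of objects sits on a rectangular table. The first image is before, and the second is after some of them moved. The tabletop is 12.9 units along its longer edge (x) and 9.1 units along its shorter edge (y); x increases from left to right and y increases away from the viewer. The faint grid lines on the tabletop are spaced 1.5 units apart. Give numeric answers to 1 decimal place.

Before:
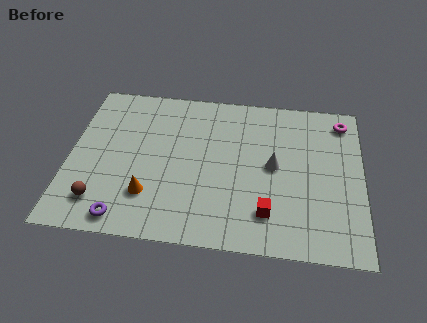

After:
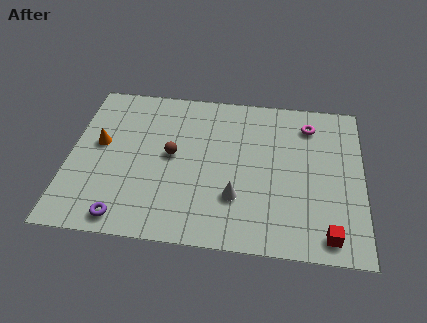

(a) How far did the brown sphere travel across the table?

4.2

The brown sphere was near (1.5, 1.8) before and (4.5, 4.8) after, so it travelled √(3.0² + 3.0²) ≈ 4.2 units.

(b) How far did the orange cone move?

3.5

The orange cone moved from about (3.6, 2.4) to (1.3, 5.1), a distance of √(2.3² + 2.7²) ≈ 3.5.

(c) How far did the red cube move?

2.8

The red cube was near (8.8, 2.0) before and (11.4, 1.1) after, so it travelled √(2.6² + 0.9²) ≈ 2.8 units.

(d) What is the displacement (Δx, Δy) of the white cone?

(-1.6, -2.0)

The white cone started near (9.0, 4.7) and ended near (7.4, 2.7).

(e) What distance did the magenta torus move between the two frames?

1.6

The magenta torus moved from about (12.0, 7.7) to (10.5, 7.3), a distance of √(1.5² + 0.4²) ≈ 1.6.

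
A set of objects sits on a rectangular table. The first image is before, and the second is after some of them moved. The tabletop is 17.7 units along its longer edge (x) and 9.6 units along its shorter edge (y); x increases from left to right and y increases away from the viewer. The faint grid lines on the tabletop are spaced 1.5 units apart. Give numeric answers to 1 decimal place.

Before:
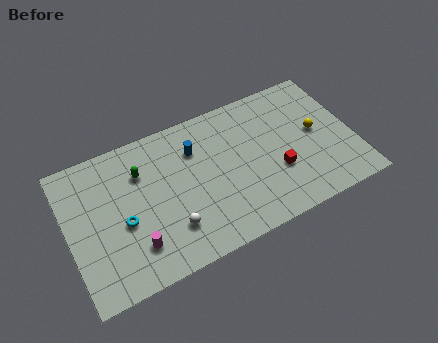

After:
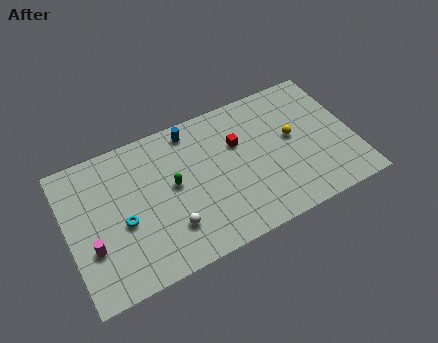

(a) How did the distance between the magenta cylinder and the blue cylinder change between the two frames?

+2.0

Before: roughly 6.4 units apart; after: 8.4. That's 2.0 units further apart.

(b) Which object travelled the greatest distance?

the red cube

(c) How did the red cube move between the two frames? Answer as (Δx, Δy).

(-2.1, 2.9)

The red cube was at about (12.8, 3.4) and moved to about (10.7, 6.3).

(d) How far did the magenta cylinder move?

2.7

The magenta cylinder moved from about (3.8, 2.3) to (1.3, 3.3), a distance of √(2.5² + 1.0²) ≈ 2.7.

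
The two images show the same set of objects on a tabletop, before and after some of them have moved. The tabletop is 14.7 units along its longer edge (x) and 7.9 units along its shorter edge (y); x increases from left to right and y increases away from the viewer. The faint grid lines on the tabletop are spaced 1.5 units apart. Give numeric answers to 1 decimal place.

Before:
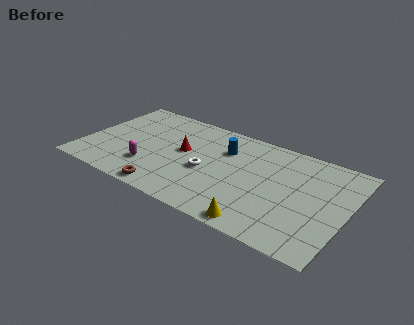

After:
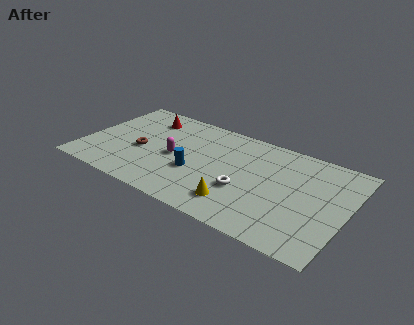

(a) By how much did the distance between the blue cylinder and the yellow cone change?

-2.6

Before: roughly 5.5 units apart; after: 2.9. That's 2.6 units closer together.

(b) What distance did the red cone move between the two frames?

3.1

From (5.5, 4.4) to (3.0, 6.3), the red cone covered √(2.5² + 1.9²) ≈ 3.1 units.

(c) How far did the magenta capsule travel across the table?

1.9

The magenta capsule moved from about (3.9, 2.2) to (5.1, 3.7), a distance of √(1.2² + 1.5²) ≈ 1.9.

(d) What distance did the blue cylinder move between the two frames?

2.9

From (7.7, 5.6) to (6.4, 3.0), the blue cylinder covered √(1.3² + 2.6²) ≈ 2.9 units.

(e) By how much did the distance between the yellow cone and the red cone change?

+1.5

They were about 6.1 units apart before and 7.6 after — 1.5 units further apart.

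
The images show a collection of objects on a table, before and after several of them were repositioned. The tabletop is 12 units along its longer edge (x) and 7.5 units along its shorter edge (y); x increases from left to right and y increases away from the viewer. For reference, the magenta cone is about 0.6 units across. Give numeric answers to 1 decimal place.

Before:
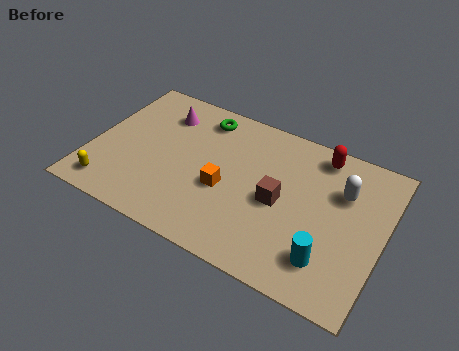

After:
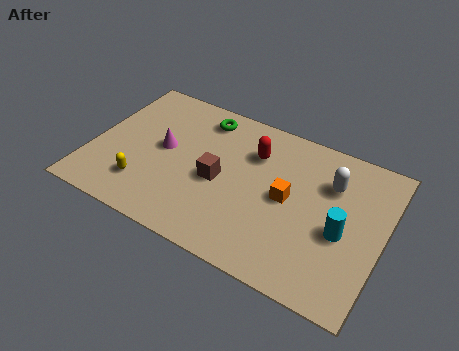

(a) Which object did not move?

the green torus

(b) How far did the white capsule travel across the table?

0.5

The white capsule was near (10.2, 5.1) before and (9.7, 5.3) after, so it travelled √(0.5² + 0.2²) ≈ 0.5 units.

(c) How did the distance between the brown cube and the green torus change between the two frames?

-1.5

The distance was about 4.6 in the first image and 3.1 in the second, so they moved 1.5 units closer together.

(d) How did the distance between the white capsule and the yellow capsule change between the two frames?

-1.8

The distance was about 9.9 in the first image and 8.1 in the second, so they moved 1.8 units closer together.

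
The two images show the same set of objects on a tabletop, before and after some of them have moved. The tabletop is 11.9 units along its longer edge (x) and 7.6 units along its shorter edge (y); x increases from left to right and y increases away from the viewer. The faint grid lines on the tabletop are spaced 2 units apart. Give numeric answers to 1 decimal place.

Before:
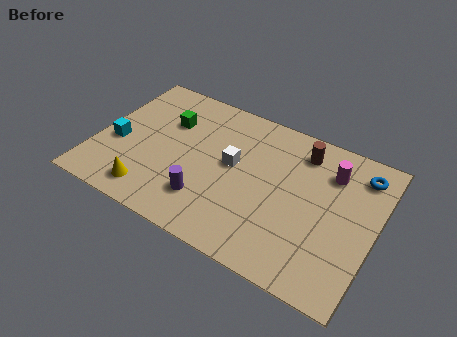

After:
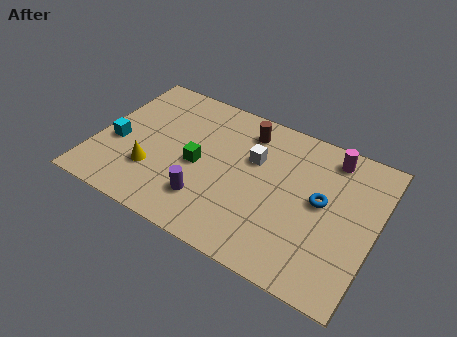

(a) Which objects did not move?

the purple cylinder and the cyan cube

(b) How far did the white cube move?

1.1

The white cube moved from about (5.8, 4.2) to (6.6, 4.9), a distance of √(0.8² + 0.7²) ≈ 1.1.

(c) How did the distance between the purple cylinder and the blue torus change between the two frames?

-2.3

The distance was about 7.4 in the first image and 5.1 in the second, so they moved 2.3 units closer together.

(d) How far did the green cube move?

2.3

From (2.8, 5.2) to (4.4, 3.5), the green cube covered √(1.6² + 1.7²) ≈ 2.3 units.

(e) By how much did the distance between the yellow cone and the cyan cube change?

-0.7

The distance was about 2.6 in the first image and 1.9 in the second, so they moved 0.7 units closer together.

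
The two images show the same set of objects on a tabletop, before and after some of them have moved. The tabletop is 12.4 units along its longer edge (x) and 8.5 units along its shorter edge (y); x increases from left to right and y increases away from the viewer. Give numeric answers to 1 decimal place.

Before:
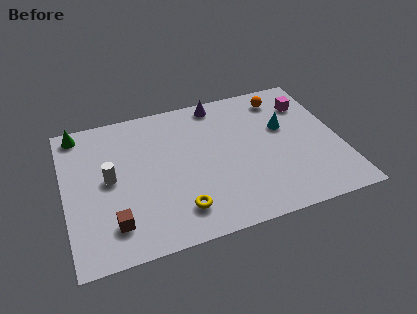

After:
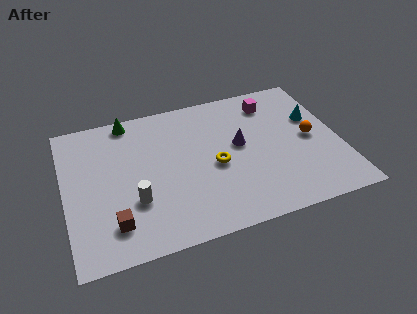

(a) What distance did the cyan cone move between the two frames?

1.4

The cyan cone moved from about (10.0, 5.2) to (11.4, 5.4), a distance of √(1.4² + 0.2²) ≈ 1.4.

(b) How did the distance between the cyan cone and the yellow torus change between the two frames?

-1.2

The distance was about 6.2 in the first image and 5.0 in the second, so they moved 1.2 units closer together.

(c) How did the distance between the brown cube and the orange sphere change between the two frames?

-0.3

They were about 9.7 units apart before and 9.4 after — 0.3 units closer together.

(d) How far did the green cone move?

2.3

From (0.8, 7.6) to (3.1, 7.7), the green cone covered √(2.3² + 0.1²) ≈ 2.3 units.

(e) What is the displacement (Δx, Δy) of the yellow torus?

(1.8, 2.1)

From the two frames, the yellow torus sits at roughly (4.9, 1.7) before and (6.7, 3.8) after.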